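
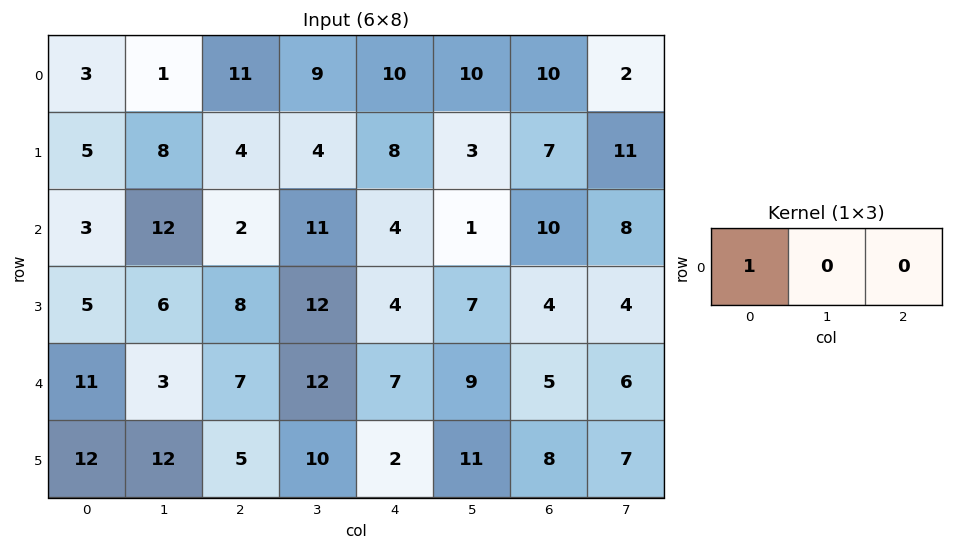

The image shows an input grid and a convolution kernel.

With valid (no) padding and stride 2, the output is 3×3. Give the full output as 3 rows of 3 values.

3 11 10
3 2 4
11 7 7

Output[0,0]: The receptive field on the input at this output position is [3 1 11]. Elementwise product with the kernel and sum: 3·1.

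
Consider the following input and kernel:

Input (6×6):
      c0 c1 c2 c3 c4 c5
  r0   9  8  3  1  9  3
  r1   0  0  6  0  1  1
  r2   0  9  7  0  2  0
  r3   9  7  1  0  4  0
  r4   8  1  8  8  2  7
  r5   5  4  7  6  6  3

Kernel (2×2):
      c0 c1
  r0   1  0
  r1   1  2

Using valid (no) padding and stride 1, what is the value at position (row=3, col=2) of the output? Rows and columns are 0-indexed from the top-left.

25

The receptive field on the input at this output position is [1 0 / 8 8]. Elementwise product with the kernel and sum: 1·1 + 8·1 + 8·2.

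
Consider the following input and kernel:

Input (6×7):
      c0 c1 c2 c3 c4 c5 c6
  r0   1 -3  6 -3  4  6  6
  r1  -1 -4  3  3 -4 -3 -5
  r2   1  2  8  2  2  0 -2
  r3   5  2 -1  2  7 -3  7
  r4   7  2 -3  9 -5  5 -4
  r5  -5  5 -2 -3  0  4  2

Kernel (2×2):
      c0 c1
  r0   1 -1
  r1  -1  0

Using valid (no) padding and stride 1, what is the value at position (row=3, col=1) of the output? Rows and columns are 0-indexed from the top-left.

The receptive field on the input at this output position is [2 -1 / 2 -3]. Elementwise product with the kernel and sum: 2·1 + -1·-1 + 2·-1.

1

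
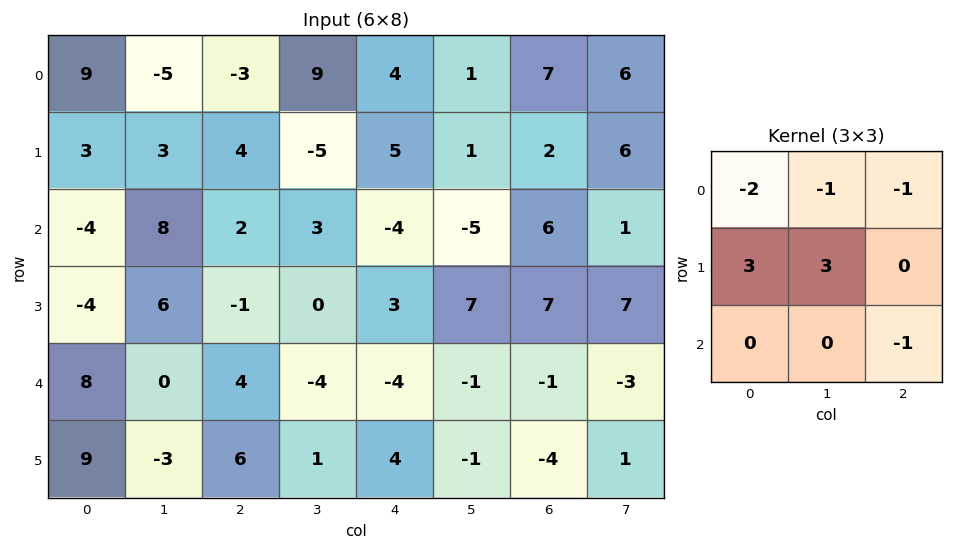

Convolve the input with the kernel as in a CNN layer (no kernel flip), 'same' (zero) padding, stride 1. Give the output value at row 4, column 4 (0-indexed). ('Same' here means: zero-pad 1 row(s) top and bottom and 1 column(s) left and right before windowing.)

The receptive field on the zero-padded input at this output position is [0 3 7 / -4 -4 -1 / 1 4 -1]. Elementwise product with the kernel and sum: 0·-2 + 3·-1 + 7·-1 + -4·3 + -4·3 + -1·-1.

-33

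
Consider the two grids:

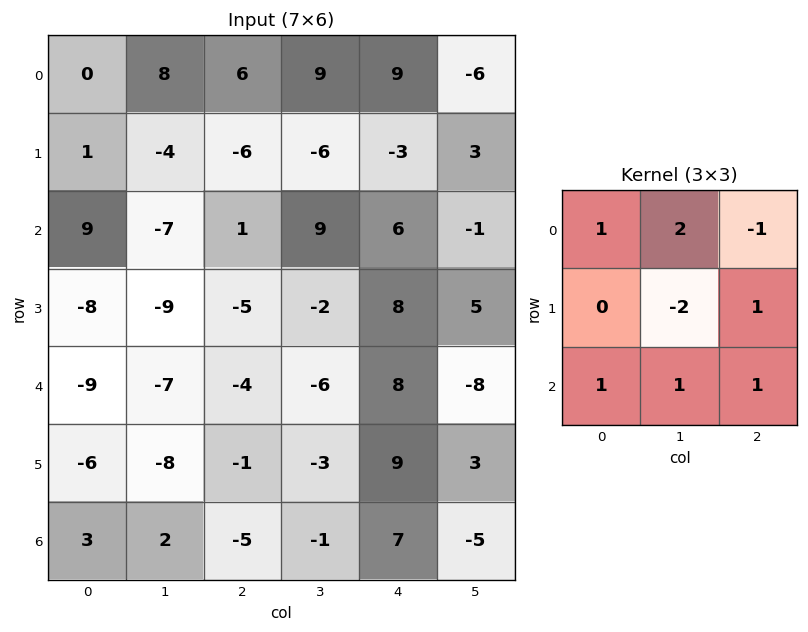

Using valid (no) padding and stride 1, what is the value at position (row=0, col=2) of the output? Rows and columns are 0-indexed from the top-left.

The receptive field on the input at this output position is [6 9 9 / -6 -6 -3 / 1 9 6]. Elementwise product with the kernel and sum: 6·1 + 9·2 + 9·-1 + -6·-2 + -3·1 + 1·1 + 9·1 + 6·1.

40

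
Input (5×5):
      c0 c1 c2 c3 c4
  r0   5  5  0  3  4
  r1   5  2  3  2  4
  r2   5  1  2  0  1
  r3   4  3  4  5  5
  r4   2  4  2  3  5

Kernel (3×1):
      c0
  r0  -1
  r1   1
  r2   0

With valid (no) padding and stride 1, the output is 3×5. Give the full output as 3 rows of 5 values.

Output[0,0]: The receptive field on the input at this output position is [5 / 5 / 5]. Elementwise product with the kernel and sum: 5·-1 + 5·1.
Output[0,1]: The receptive field on the input at this output position is [5 / 2 / 1]. Elementwise product with the kernel and sum: 5·-1 + 2·1.

0 -3 3 -1 0
0 -1 -1 -2 -3
-1 2 2 5 4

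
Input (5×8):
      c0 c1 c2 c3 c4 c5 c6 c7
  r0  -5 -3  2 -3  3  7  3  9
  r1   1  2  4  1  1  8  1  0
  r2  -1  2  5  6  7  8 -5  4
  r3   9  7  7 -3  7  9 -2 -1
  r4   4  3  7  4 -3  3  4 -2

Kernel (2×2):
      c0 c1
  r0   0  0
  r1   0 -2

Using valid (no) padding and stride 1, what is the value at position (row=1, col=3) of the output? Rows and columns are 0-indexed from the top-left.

The receptive field on the input at this output position is [1 1 / 6 7]. Elementwise product with the kernel and sum: 7·-2.

-14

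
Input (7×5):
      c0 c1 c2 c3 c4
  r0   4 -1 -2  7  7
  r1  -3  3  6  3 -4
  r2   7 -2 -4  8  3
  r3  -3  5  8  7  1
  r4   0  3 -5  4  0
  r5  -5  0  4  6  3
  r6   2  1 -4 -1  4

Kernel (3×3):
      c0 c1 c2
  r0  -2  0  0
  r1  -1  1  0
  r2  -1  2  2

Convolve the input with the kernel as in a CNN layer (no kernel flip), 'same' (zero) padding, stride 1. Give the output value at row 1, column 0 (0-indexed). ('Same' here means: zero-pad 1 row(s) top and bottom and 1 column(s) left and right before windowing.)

The receptive field on the zero-padded input at this output position is [0 4 -1 / 0 -3 3 / 0 7 -2]. Elementwise product with the kernel and sum: 0·-2 + 0·-1 + -3·1 + 0·-1 + 7·2 + -2·2.

7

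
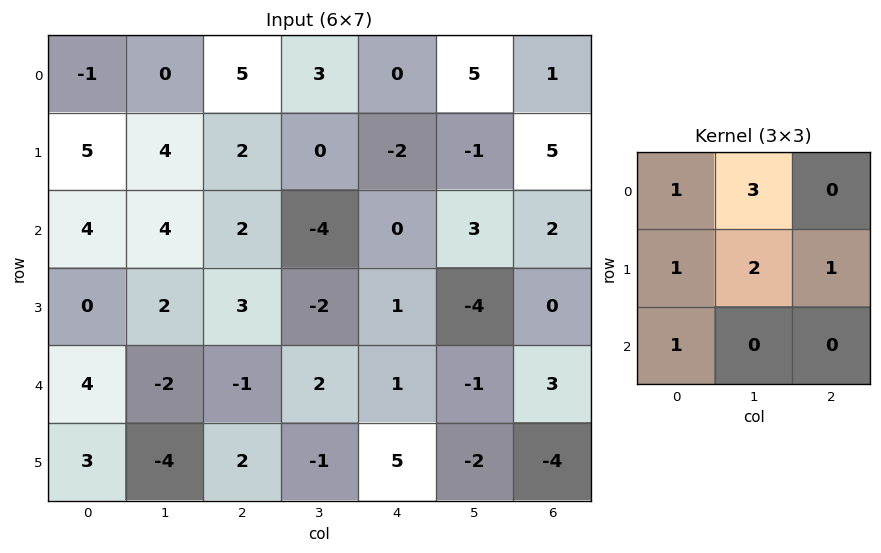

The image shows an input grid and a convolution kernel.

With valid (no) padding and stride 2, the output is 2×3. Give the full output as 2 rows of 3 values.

Output[0,0]: The receptive field on the input at this output position is [-1 0 5 / 5 4 2 / 4 4 2]. Elementwise product with the kernel and sum: -1·1 + 0·3 + 5·1 + 4·2 + 2·1 + 4·1.
Output[0,1]: The receptive field on the input at this output position is [5 3 0 / 2 0 -2 / 2 -4 0]. Elementwise product with the kernel and sum: 5·1 + 3·3 + 2·1 + 0·2 + -2·1 + 2·1.

18 16 16
27 -11 3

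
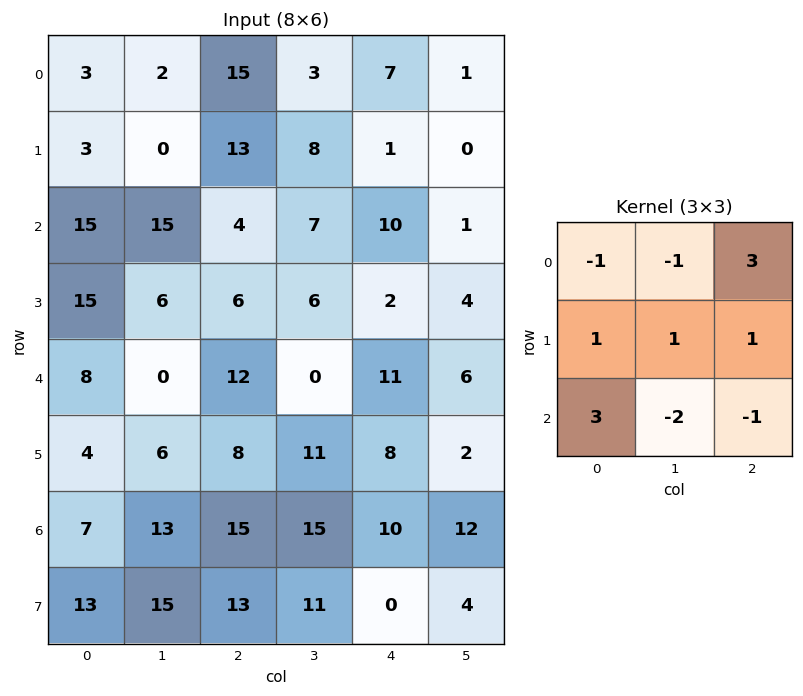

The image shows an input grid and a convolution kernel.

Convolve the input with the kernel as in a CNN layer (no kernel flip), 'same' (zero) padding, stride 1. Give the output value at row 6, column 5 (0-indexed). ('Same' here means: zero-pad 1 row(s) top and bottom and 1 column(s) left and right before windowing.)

The receptive field on the zero-padded input at this output position is [8 2 0 / 10 12 0 / 0 4 0]. Elementwise product with the kernel and sum: 8·-1 + 2·-1 + 0·3 + 10·1 + 12·1 + 0·1 + 0·3 + 4·-2 + 0·-1.

4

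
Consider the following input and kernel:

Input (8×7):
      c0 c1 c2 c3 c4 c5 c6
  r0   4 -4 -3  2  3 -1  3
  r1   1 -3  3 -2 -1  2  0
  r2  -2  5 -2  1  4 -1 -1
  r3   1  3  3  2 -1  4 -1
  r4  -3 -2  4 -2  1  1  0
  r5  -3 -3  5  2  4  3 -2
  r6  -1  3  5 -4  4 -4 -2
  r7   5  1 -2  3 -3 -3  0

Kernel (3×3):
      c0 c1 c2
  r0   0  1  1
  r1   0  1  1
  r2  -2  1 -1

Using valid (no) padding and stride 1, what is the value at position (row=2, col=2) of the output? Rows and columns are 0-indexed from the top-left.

-5

The receptive field on the input at this output position is [-2 1 4 / 3 2 -1 / 4 -2 1]. Elementwise product with the kernel and sum: 1·1 + 4·1 + 2·1 + -1·1 + 4·-2 + -2·1 + 1·-1.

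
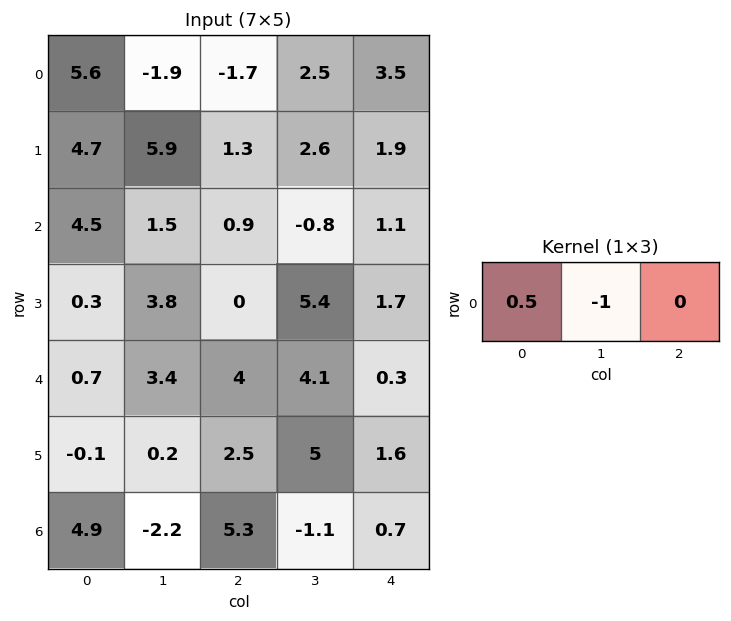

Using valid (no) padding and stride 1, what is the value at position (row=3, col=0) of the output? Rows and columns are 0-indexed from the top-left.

The receptive field on the input at this output position is [0.3 3.8 0]. Elementwise product with the kernel and sum: 0.3·0.5 + 3.8·-1.

-3.65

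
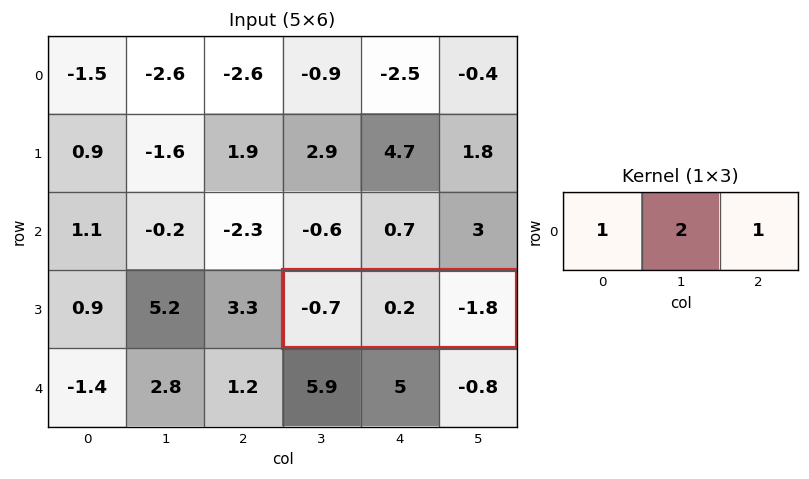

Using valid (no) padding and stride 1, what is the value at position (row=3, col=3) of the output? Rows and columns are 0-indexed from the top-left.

-2.1

The receptive field on the input at this output position is [-0.7 0.2 -1.8]. Elementwise product with the kernel and sum: -0.7·1 + 0.2·2 + -1.8·1.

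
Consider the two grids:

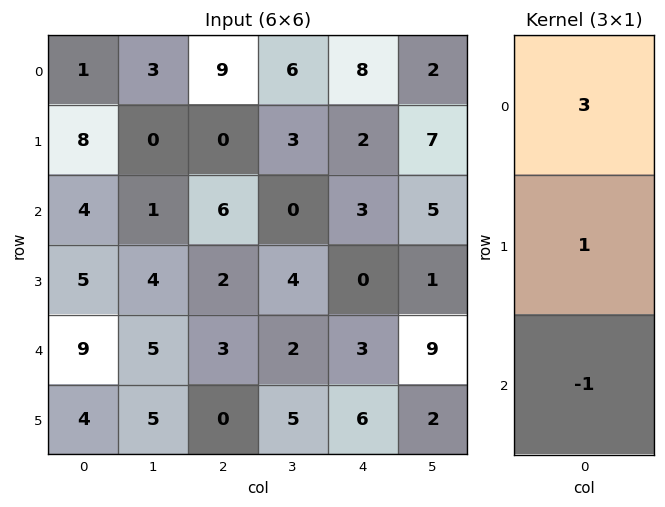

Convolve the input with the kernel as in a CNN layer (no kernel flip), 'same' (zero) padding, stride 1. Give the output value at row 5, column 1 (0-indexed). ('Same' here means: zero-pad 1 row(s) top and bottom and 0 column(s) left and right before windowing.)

The receptive field on the zero-padded input at this output position is [5 / 5 / 0]. Elementwise product with the kernel and sum: 5·3 + 5·1 + 0·-1.

20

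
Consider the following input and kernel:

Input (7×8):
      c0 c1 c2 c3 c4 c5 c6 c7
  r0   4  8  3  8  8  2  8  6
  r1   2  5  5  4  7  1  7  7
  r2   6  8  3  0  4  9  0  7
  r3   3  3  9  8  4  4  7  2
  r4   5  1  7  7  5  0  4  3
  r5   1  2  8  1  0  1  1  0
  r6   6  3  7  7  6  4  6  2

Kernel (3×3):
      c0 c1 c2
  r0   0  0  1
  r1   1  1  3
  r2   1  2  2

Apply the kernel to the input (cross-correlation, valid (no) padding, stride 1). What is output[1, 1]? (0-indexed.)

52

The receptive field on the input at this output position is [5 5 4 / 8 3 0 / 3 9 8]. Elementwise product with the kernel and sum: 4·1 + 8·1 + 3·1 + 0·3 + 3·1 + 9·2 + 8·2.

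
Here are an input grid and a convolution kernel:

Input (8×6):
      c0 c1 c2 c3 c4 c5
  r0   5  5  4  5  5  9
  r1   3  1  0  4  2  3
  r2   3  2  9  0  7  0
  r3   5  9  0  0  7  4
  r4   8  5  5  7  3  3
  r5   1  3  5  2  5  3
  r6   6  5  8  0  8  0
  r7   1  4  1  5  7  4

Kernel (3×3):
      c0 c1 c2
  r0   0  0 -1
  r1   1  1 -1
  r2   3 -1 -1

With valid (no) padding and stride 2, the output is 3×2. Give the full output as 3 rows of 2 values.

Output[0,0]: The receptive field on the input at this output position is [5 5 4 / 3 1 0 / 3 2 9]. Elementwise product with the kernel and sum: 4·-1 + 3·1 + 1·1 + 0·-1 + 3·3 + 2·-1 + 9·-1.

-2 17
19 -9
-1 15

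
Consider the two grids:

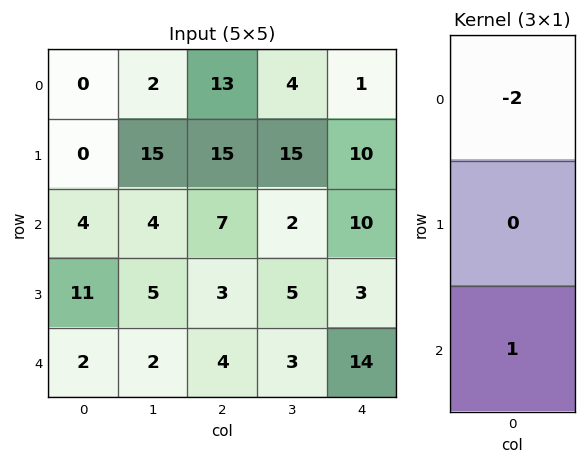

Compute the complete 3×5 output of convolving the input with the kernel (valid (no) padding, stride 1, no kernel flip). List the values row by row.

4 0 -19 -6 8
11 -25 -27 -25 -17
-6 -6 -10 -1 -6

Output[0,0]: The receptive field on the input at this output position is [0 / 0 / 4]. Elementwise product with the kernel and sum: 0·-2 + 4·1.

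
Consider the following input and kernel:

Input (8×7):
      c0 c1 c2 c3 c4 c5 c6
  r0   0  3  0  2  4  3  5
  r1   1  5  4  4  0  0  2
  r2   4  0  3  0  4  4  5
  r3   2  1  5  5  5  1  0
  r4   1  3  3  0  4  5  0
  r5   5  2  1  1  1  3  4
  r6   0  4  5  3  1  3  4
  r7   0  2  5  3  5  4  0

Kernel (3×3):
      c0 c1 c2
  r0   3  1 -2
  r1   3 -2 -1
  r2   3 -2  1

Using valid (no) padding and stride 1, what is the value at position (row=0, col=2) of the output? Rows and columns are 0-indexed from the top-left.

The receptive field on the input at this output position is [0 2 4 / 4 4 0 / 3 0 4]. Elementwise product with the kernel and sum: 0·3 + 2·1 + 4·-2 + 4·3 + 4·-2 + 0·-1 + 3·3 + 0·-2 + 4·1.

11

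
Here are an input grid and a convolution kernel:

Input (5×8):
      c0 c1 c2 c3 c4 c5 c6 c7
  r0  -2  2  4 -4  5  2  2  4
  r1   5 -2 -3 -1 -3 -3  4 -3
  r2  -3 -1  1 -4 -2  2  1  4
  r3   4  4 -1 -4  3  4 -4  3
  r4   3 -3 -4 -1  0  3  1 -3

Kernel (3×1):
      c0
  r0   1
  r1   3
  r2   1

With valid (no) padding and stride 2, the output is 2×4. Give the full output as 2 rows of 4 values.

Output[0,0]: The receptive field on the input at this output position is [-2 / 5 / -3]. Elementwise product with the kernel and sum: -2·1 + 5·3 + -3·1.

10 -4 -6 15
12 -6 7 -10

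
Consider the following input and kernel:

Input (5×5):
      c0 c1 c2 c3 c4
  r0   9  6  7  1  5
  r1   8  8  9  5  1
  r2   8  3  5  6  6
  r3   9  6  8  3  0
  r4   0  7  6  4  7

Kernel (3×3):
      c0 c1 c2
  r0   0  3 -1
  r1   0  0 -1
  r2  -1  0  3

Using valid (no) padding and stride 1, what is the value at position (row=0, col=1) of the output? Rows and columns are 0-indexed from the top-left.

30

The receptive field on the input at this output position is [6 7 1 / 8 9 5 / 3 5 6]. Elementwise product with the kernel and sum: 7·3 + 1·-1 + 5·-1 + 3·-1 + 6·3.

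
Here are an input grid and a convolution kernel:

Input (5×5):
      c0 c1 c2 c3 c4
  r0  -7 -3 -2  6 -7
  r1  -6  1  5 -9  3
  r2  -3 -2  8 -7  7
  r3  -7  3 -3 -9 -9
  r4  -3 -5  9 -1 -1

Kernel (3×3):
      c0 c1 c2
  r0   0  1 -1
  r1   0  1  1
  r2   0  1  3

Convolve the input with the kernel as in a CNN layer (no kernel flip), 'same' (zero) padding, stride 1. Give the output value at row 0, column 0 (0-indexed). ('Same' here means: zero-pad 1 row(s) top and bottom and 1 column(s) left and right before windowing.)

-13

The receptive field on the zero-padded input at this output position is [0 0 0 / 0 -7 -3 / 0 -6 1]. Elementwise product with the kernel and sum: 0·1 + 0·-1 + -7·1 + -3·1 + -6·1 + 1·3.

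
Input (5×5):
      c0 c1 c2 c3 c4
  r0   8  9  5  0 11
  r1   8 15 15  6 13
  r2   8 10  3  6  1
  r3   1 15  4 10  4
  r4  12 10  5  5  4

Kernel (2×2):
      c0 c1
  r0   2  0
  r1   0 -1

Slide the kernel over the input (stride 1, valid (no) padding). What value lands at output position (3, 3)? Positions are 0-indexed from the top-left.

The receptive field on the input at this output position is [10 4 / 5 4]. Elementwise product with the kernel and sum: 10·2 + 4·-1.

16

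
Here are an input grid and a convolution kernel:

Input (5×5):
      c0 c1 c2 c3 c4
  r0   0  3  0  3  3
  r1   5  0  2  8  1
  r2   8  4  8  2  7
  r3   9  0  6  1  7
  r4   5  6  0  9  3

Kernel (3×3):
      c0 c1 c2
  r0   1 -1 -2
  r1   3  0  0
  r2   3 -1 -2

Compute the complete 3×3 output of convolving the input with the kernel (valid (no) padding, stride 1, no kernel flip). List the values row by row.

Output[0,0]: The receptive field on the input at this output position is [0 3 0 / 5 0 2 / 8 4 8]. Elementwise product with the kernel and sum: 0·1 + 3·-1 + 0·-2 + 5·3 + 8·3 + 4·-1 + 8·-2.
Output[0,1]: The receptive field on the input at this output position is [3 0 3 / 0 2 8 / 4 8 2]. Elementwise product with the kernel and sum: 3·1 + 0·-1 + 3·-2 + 0·3 + 4·3 + 8·-1 + 2·-2.

16 -3 5
40 -14 19
24 -8 -5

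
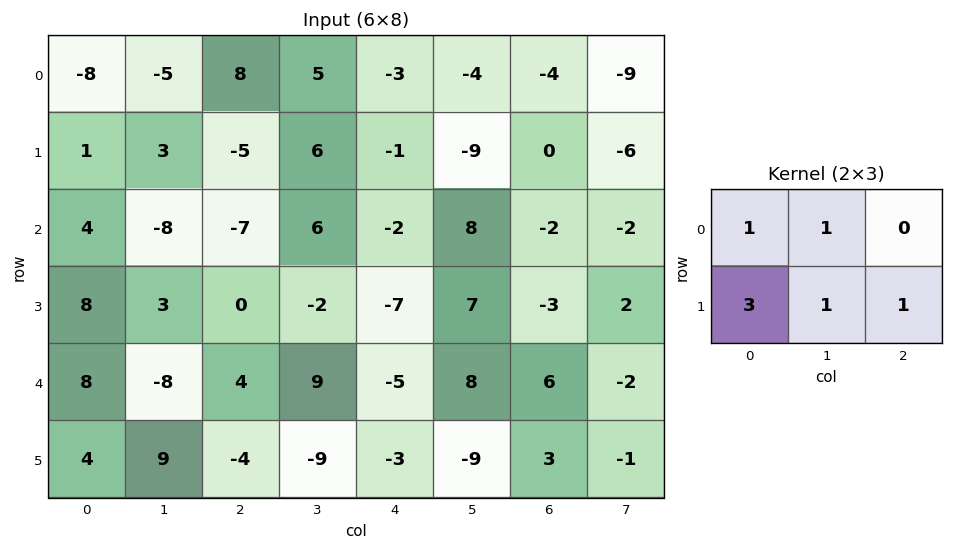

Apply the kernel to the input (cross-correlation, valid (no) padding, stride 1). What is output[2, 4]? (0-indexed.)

-11

The receptive field on the input at this output position is [-2 8 -2 / -7 7 -3]. Elementwise product with the kernel and sum: -2·1 + 8·1 + -7·3 + 7·1 + -3·1.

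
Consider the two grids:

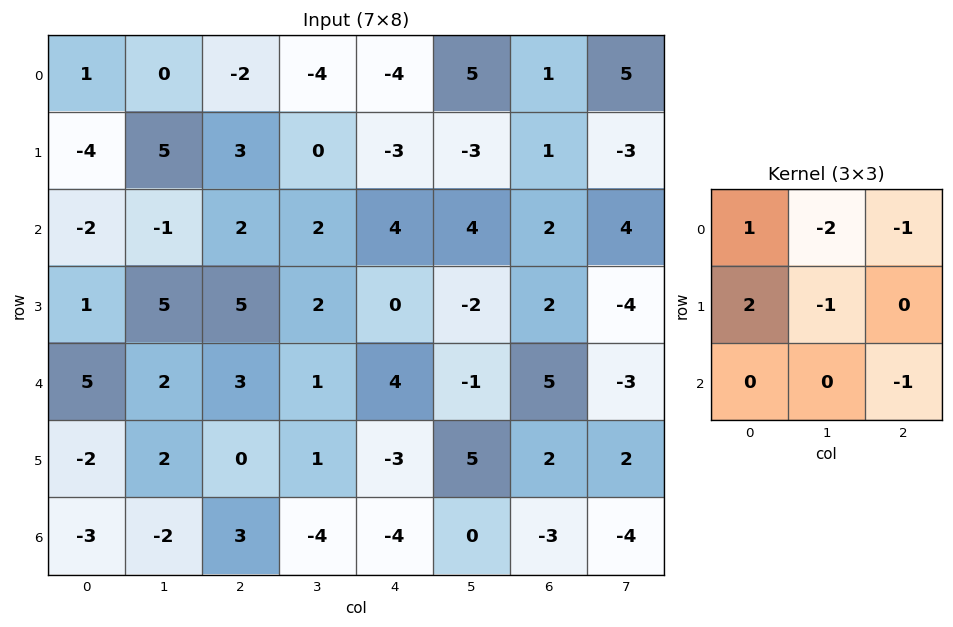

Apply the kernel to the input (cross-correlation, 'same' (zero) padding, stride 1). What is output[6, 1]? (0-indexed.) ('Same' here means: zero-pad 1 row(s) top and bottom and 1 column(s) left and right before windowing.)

The receptive field on the zero-padded input at this output position is [-2 2 0 / -3 -2 3 / 0 0 0]. Elementwise product with the kernel and sum: -2·1 + 2·-2 + 0·-1 + -3·2 + -2·-1 + 0·-1.

-10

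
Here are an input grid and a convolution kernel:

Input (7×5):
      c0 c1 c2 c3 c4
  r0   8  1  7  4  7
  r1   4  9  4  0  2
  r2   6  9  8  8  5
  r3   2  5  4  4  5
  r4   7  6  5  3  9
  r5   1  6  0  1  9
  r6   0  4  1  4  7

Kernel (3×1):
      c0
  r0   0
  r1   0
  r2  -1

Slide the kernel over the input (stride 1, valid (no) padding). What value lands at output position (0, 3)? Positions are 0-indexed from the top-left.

-8

The receptive field on the input at this output position is [4 / 0 / 8]. Elementwise product with the kernel and sum: 8·-1.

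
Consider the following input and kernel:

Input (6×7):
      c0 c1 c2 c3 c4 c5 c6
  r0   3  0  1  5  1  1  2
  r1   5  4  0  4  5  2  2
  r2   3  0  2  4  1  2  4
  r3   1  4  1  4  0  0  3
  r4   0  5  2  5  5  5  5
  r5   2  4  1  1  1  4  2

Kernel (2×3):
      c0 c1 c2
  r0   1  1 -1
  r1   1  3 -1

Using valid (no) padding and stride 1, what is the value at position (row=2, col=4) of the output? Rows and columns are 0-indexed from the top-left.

The receptive field on the input at this output position is [1 2 4 / 0 0 3]. Elementwise product with the kernel and sum: 1·1 + 2·1 + 4·-1 + 0·1 + 0·3 + 3·-1.

-4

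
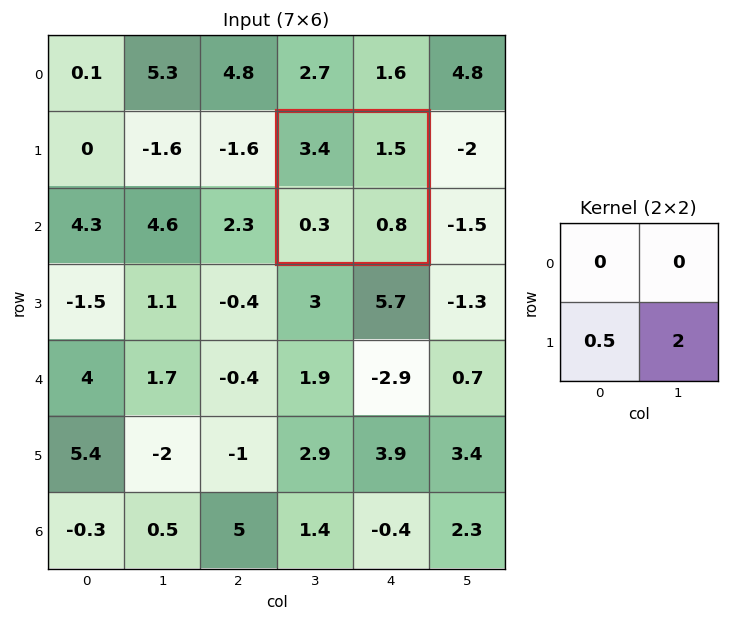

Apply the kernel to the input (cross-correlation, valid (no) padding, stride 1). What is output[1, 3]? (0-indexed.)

The receptive field on the input at this output position is [3.4 1.5 / 0.3 0.8]. Elementwise product with the kernel and sum: 0.3·0.5 + 0.8·2.

1.75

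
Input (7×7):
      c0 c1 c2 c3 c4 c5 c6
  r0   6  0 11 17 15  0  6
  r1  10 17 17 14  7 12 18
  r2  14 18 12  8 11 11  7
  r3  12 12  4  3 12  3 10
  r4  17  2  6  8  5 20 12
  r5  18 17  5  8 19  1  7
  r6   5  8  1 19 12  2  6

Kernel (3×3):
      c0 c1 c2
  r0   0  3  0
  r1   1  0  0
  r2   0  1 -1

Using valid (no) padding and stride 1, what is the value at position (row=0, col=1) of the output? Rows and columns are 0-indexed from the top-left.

54

The receptive field on the input at this output position is [0 11 17 / 17 17 14 / 18 12 8]. Elementwise product with the kernel and sum: 11·3 + 17·1 + 12·1 + 8·-1.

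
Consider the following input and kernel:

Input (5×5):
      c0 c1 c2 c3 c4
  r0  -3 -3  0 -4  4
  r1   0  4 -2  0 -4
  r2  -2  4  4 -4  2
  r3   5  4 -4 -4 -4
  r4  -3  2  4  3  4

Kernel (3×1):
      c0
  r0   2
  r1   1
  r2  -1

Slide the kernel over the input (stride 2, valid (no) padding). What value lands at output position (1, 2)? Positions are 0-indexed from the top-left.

-4

The receptive field on the input at this output position is [2 / -4 / 4]. Elementwise product with the kernel and sum: 2·2 + -4·1 + 4·-1.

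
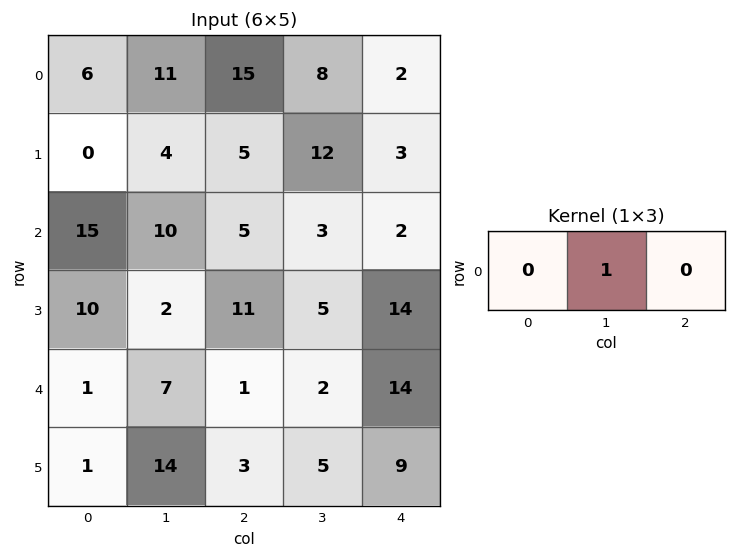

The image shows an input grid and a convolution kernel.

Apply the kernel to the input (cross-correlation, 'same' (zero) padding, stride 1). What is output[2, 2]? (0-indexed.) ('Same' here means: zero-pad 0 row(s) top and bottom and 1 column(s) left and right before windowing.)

5

The receptive field on the zero-padded input at this output position is [10 5 3]. Elementwise product with the kernel and sum: 5·1.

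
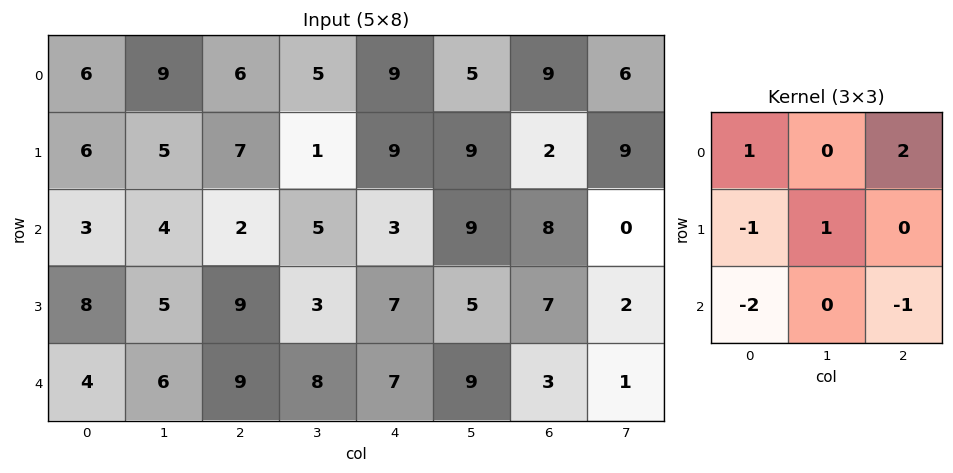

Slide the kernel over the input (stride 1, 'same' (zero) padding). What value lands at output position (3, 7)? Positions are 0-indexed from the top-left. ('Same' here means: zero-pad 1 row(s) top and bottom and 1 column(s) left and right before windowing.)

The receptive field on the zero-padded input at this output position is [8 0 0 / 7 2 0 / 3 1 0]. Elementwise product with the kernel and sum: 8·1 + 0·2 + 7·-1 + 2·1 + 3·-2 + 0·-1.

-3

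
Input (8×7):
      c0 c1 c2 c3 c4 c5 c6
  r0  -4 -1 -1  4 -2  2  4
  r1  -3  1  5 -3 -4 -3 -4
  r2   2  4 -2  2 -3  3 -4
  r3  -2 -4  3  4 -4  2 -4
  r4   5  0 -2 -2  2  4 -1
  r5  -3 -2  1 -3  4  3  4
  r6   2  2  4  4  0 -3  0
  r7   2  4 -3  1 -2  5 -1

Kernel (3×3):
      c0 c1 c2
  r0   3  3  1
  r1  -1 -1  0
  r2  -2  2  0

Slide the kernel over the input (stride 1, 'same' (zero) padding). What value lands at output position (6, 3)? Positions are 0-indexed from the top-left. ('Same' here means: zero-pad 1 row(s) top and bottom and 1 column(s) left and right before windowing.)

-2

The receptive field on the zero-padded input at this output position is [1 -3 4 / 4 4 0 / -3 1 -2]. Elementwise product with the kernel and sum: 1·3 + -3·3 + 4·1 + 4·-1 + 4·-1 + -3·-2 + 1·2.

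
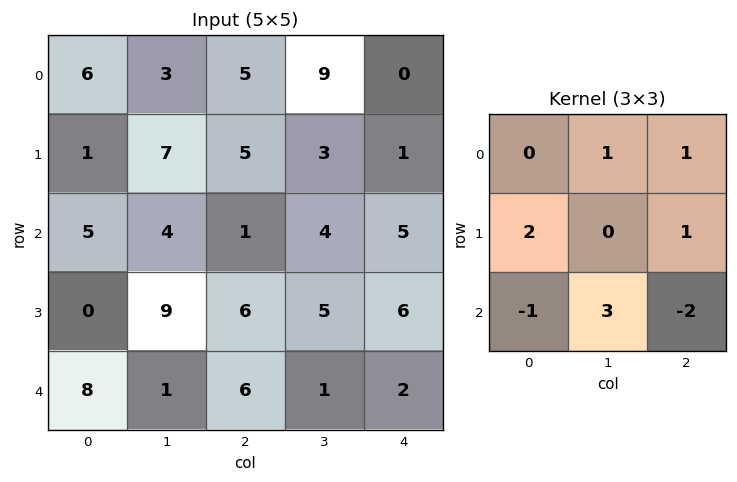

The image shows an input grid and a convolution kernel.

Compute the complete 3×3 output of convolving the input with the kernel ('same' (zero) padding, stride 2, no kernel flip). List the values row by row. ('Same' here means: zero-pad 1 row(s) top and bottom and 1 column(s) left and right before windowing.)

-8 17 18
-6 19 22
10 14 8

Output[0,0]: The receptive field on the zero-padded input at this output position is [0 0 0 / 0 6 3 / 0 1 7]. Elementwise product with the kernel and sum: 0·1 + 0·1 + 0·2 + 3·1 + 0·-1 + 1·3 + 7·-2.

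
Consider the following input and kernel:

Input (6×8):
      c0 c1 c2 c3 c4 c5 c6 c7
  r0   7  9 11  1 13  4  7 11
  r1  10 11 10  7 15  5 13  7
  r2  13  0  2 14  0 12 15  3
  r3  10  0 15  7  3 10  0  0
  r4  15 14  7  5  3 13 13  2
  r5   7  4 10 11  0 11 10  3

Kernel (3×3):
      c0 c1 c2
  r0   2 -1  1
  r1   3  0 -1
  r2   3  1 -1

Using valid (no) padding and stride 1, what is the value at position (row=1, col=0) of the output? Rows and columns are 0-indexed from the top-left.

The receptive field on the input at this output position is [10 11 10 / 13 0 2 / 10 0 15]. Elementwise product with the kernel and sum: 10·2 + 11·-1 + 10·1 + 13·3 + 2·-1 + 10·3 + 0·1 + 15·-1.

71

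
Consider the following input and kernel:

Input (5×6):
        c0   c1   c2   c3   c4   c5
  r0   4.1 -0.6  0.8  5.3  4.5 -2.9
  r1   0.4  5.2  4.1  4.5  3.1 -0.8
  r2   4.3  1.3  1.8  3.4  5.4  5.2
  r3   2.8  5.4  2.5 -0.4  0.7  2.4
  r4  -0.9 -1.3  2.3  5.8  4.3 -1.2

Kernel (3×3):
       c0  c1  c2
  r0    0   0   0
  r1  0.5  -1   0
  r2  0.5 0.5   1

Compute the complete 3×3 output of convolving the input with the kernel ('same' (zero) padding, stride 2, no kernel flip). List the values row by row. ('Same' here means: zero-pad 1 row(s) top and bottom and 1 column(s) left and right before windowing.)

1.3 8.05 1.15
2.5 2.4 -1.15
0.9 -2.95 -1.4

Output[0,0]: The receptive field on the zero-padded input at this output position is [0 0 0 / 0 4.1 -0.6 / 0 0.4 5.2]. Elementwise product with the kernel and sum: 0·0.5 + 4.1·-1 + 0·0.5 + 0.4·0.5 + 5.2·1.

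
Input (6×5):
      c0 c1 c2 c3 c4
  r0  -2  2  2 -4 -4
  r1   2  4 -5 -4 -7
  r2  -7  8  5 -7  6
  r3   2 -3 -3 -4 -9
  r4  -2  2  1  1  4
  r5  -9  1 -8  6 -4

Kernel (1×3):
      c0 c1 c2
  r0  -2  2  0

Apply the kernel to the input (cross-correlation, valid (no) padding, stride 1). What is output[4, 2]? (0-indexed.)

0

The receptive field on the input at this output position is [1 1 4]. Elementwise product with the kernel and sum: 1·-2 + 1·2.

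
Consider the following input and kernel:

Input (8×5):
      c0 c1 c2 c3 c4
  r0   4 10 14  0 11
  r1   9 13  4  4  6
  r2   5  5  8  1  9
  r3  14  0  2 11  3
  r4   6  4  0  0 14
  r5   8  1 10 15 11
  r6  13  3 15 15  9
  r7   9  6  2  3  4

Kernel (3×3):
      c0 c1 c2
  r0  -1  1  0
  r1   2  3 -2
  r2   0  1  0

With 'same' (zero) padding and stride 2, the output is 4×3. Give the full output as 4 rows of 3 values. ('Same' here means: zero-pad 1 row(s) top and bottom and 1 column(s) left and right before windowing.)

1 66 39
28 25 34
32 20 45
50 32 57

Output[0,0]: The receptive field on the zero-padded input at this output position is [0 0 0 / 0 4 10 / 0 9 13]. Elementwise product with the kernel and sum: 0·-1 + 0·1 + 0·2 + 4·3 + 10·-2 + 9·1.
Output[0,1]: The receptive field on the zero-padded input at this output position is [0 0 0 / 10 14 0 / 13 4 4]. Elementwise product with the kernel and sum: 0·-1 + 0·1 + 10·2 + 14·3 + 0·-2 + 4·1.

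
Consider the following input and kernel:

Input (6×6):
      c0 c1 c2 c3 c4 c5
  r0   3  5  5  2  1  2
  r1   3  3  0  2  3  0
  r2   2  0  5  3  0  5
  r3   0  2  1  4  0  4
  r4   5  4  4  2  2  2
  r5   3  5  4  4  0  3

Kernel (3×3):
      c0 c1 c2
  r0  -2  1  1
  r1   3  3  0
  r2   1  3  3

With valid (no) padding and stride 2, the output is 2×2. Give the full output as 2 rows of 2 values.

39 13
36 24

Output[0,0]: The receptive field on the input at this output position is [3 5 5 / 3 3 0 / 2 0 5]. Elementwise product with the kernel and sum: 3·-2 + 5·1 + 5·1 + 3·3 + 3·3 + 2·1 + 0·3 + 5·3.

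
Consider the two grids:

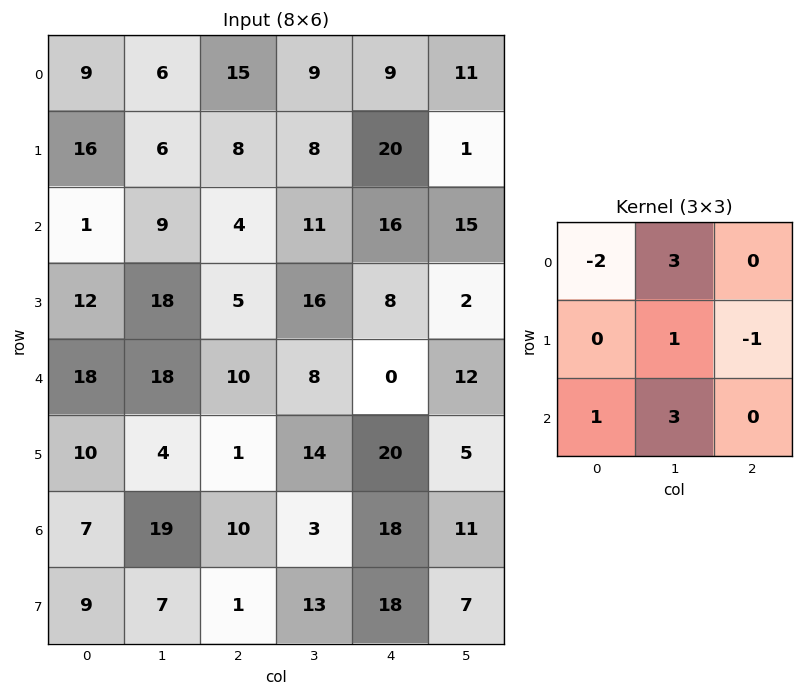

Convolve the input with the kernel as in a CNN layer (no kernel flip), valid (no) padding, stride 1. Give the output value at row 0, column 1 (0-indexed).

54

The receptive field on the input at this output position is [6 15 9 / 6 8 8 / 9 4 11]. Elementwise product with the kernel and sum: 6·-2 + 15·3 + 8·1 + 8·-1 + 9·1 + 4·3.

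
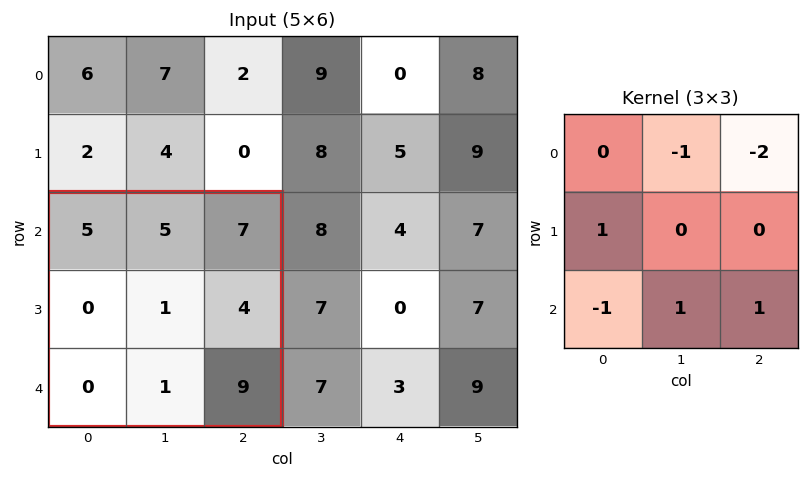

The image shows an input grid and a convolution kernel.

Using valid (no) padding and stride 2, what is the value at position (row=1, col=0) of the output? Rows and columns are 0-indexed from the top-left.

The receptive field on the input at this output position is [5 5 7 / 0 1 4 / 0 1 9]. Elementwise product with the kernel and sum: 5·-1 + 7·-2 + 0·1 + 0·-1 + 1·1 + 9·1.

-9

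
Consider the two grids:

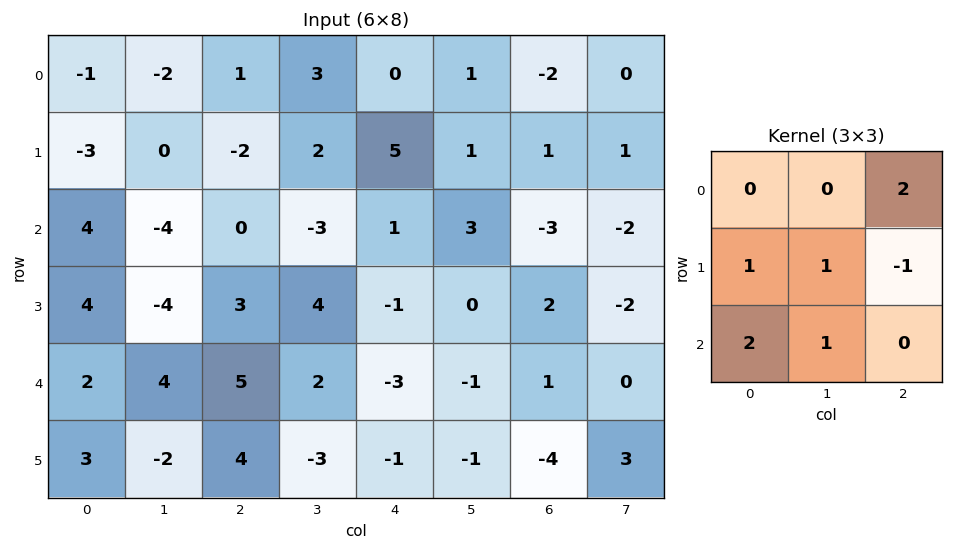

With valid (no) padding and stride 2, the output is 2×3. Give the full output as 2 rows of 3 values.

5 -8 6
5 22 -16

Output[0,0]: The receptive field on the input at this output position is [-1 -2 1 / -3 0 -2 / 4 -4 0]. Elementwise product with the kernel and sum: 1·2 + -3·1 + 0·1 + -2·-1 + 4·2 + -4·1.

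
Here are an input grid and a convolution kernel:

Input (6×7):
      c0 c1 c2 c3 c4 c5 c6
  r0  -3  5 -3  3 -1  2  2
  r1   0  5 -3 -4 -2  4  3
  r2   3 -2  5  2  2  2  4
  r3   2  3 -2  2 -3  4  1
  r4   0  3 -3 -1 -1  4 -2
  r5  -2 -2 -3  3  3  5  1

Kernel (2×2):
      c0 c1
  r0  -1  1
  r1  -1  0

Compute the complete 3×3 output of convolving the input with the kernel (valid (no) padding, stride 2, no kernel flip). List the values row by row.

Output[0,0]: The receptive field on the input at this output position is [-3 5 / 0 5]. Elementwise product with the kernel and sum: -3·-1 + 5·1 + 0·-1.
Output[0,1]: The receptive field on the input at this output position is [-3 3 / -3 -4]. Elementwise product with the kernel and sum: -3·-1 + 3·1 + -3·-1.

8 9 5
-7 -1 3
5 5 2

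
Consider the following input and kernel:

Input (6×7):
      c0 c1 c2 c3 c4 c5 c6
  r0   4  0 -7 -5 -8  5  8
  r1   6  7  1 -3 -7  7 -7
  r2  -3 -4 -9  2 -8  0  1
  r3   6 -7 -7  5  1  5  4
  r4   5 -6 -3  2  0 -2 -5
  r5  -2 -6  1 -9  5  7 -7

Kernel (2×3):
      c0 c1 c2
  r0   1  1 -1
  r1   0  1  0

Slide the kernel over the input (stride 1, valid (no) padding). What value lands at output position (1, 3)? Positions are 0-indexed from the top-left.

-25

The receptive field on the input at this output position is [-3 -7 7 / 2 -8 0]. Elementwise product with the kernel and sum: -3·1 + -7·1 + 7·-1 + -8·1.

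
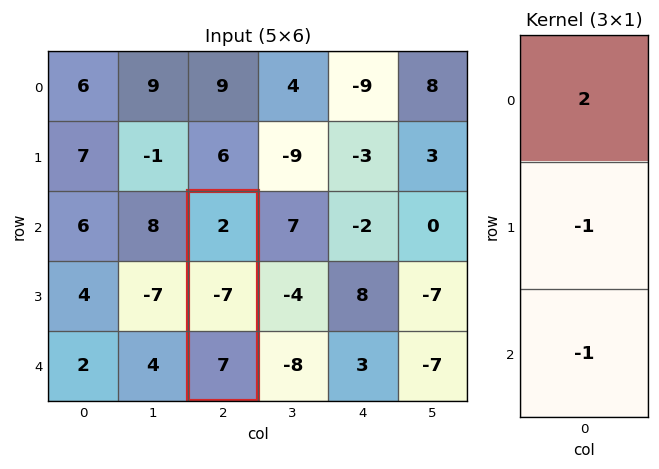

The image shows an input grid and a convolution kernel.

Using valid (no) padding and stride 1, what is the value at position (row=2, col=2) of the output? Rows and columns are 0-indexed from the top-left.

4

The receptive field on the input at this output position is [2 / -7 / 7]. Elementwise product with the kernel and sum: 2·2 + -7·-1 + 7·-1.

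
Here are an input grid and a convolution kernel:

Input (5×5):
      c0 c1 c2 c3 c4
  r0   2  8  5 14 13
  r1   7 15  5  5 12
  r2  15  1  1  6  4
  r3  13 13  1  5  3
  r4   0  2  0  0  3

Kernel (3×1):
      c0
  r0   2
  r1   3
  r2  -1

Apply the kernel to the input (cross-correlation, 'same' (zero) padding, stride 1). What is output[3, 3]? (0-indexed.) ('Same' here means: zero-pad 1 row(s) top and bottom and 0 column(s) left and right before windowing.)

The receptive field on the zero-padded input at this output position is [6 / 5 / 0]. Elementwise product with the kernel and sum: 6·2 + 5·3 + 0·-1.

27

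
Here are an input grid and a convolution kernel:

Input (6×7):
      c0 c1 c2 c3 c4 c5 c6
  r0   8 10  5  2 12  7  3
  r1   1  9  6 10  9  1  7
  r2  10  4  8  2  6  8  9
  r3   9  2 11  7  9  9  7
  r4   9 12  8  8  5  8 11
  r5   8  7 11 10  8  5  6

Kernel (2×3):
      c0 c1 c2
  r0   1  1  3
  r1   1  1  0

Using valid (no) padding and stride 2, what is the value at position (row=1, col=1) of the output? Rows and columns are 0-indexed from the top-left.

46

The receptive field on the input at this output position is [8 2 6 / 11 7 9]. Elementwise product with the kernel and sum: 8·1 + 2·1 + 6·3 + 11·1 + 7·1.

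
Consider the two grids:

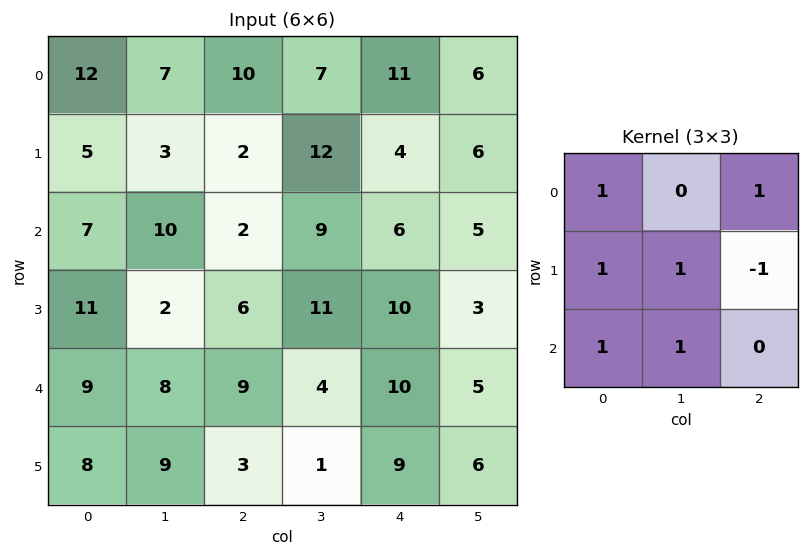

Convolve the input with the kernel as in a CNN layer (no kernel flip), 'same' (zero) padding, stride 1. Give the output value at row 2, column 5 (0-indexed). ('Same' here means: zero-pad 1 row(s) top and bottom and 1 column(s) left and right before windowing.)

28

The receptive field on the zero-padded input at this output position is [4 6 0 / 6 5 0 / 10 3 0]. Elementwise product with the kernel and sum: 4·1 + 0·1 + 6·1 + 5·1 + 0·-1 + 10·1 + 3·1.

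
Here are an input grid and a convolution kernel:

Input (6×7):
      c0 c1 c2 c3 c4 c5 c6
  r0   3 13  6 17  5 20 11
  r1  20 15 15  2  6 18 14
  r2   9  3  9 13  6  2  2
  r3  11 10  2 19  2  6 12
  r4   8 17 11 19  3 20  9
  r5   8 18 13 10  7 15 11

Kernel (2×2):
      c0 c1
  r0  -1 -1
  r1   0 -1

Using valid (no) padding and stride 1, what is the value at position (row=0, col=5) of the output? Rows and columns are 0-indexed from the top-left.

The receptive field on the input at this output position is [20 11 / 18 14]. Elementwise product with the kernel and sum: 20·-1 + 11·-1 + 14·-1.

-45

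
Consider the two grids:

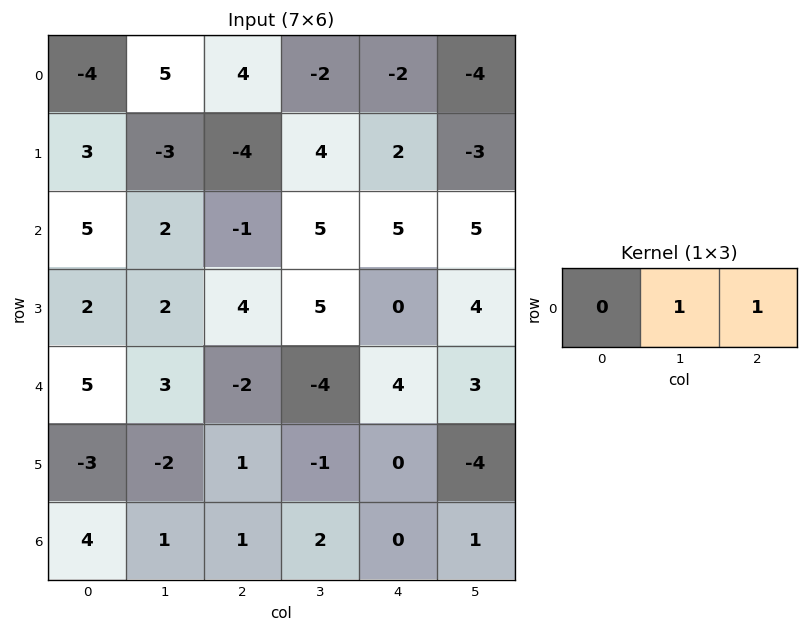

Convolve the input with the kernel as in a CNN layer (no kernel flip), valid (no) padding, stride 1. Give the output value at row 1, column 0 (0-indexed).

-7

The receptive field on the input at this output position is [3 -3 -4]. Elementwise product with the kernel and sum: -3·1 + -4·1.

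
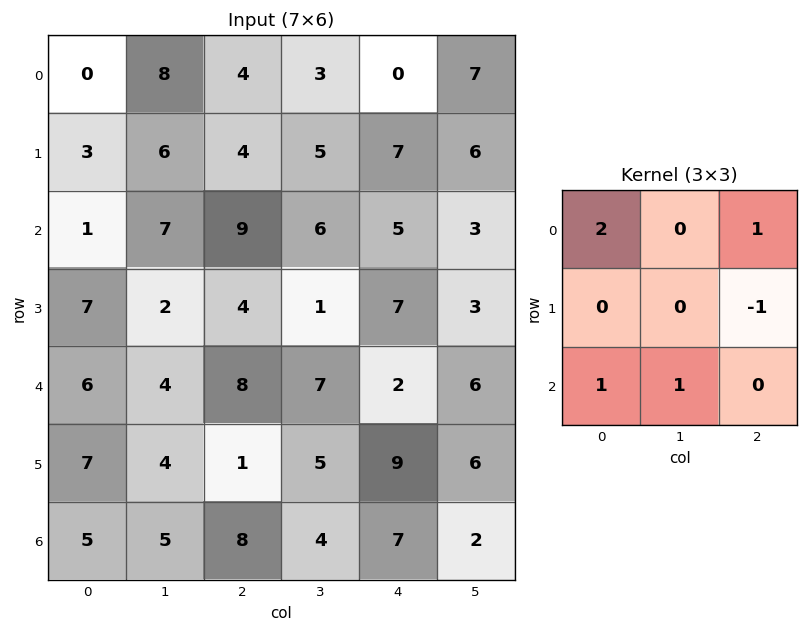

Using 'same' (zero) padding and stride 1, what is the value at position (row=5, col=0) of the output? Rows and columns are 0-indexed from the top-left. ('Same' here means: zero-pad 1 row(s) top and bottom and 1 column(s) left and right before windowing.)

5

The receptive field on the zero-padded input at this output position is [0 6 4 / 0 7 4 / 0 5 5]. Elementwise product with the kernel and sum: 0·2 + 4·1 + 4·-1 + 0·1 + 5·1.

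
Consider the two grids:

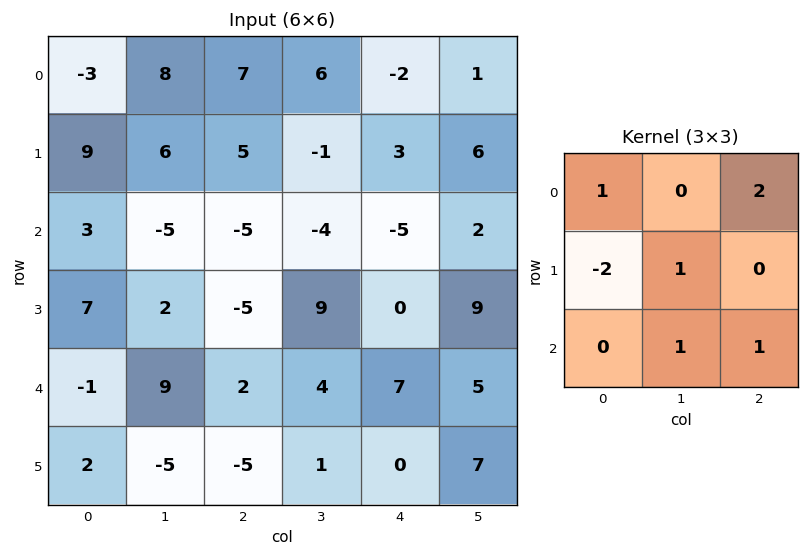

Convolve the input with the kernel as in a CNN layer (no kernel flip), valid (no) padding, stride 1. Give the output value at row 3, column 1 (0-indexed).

The receptive field on the input at this output position is [2 -5 9 / 9 2 4 / -5 -5 1]. Elementwise product with the kernel and sum: 2·1 + 9·2 + 9·-2 + 2·1 + -5·1 + 1·1.

0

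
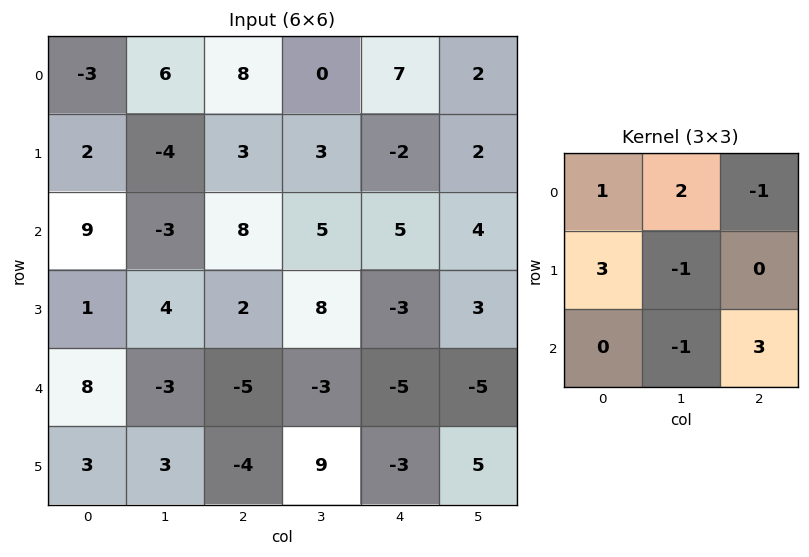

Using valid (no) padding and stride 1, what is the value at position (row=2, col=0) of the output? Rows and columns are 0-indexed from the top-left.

-18

The receptive field on the input at this output position is [9 -3 8 / 1 4 2 / 8 -3 -5]. Elementwise product with the kernel and sum: 9·1 + -3·2 + 8·-1 + 1·3 + 4·-1 + -3·-1 + -5·3.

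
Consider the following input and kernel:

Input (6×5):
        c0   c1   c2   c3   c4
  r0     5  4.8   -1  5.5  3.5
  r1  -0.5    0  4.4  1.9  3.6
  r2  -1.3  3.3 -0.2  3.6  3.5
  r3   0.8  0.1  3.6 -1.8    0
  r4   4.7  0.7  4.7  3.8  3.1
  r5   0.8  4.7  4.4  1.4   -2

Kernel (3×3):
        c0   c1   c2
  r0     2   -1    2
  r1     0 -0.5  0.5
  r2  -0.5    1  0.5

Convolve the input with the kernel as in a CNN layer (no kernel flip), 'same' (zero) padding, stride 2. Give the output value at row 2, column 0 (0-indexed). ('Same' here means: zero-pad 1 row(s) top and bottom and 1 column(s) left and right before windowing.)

The receptive field on the zero-padded input at this output position is [0 0.8 0.1 / 0 4.7 0.7 / 0 0.8 4.7]. Elementwise product with the kernel and sum: 0·2 + 0.8·-1 + 0.1·2 + 4.7·-0.5 + 0.7·0.5 + 0·-0.5 + 0.8·1 + 4.7·0.5.

0.55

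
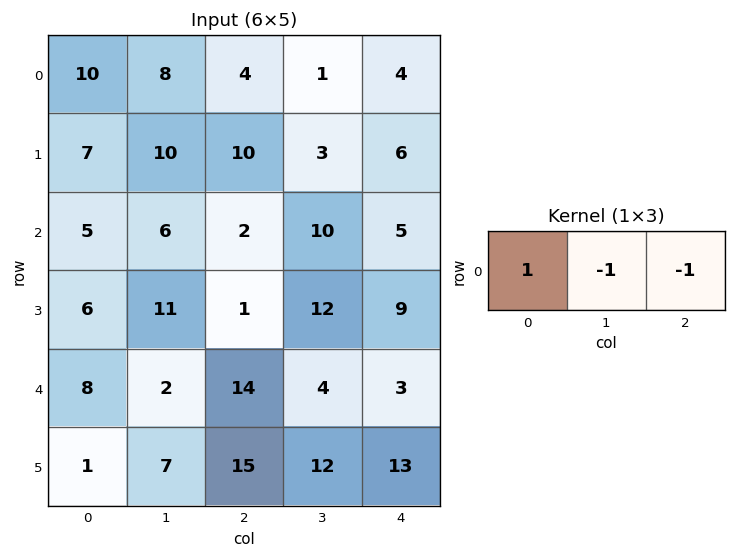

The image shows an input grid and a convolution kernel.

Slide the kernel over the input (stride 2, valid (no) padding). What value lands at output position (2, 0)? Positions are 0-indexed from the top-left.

-8

The receptive field on the input at this output position is [8 2 14]. Elementwise product with the kernel and sum: 8·1 + 2·-1 + 14·-1.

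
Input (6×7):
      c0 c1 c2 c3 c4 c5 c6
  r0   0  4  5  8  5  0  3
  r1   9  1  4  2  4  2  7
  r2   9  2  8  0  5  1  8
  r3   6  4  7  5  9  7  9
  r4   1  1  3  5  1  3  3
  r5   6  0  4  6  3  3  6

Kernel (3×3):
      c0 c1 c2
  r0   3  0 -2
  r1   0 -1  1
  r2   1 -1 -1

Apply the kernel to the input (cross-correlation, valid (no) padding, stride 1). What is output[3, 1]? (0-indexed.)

-6

The receptive field on the input at this output position is [4 7 5 / 1 3 5 / 0 4 6]. Elementwise product with the kernel and sum: 4·3 + 5·-2 + 3·-1 + 5·1 + 0·1 + 4·-1 + 6·-1.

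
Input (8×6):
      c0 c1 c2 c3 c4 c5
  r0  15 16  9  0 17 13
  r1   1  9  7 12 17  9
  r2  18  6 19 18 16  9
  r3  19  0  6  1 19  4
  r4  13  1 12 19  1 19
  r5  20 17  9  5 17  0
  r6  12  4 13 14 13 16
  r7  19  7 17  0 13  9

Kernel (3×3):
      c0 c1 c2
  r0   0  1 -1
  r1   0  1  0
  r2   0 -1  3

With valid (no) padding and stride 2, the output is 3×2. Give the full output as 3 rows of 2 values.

67 25
22 -13
41 48

Output[0,0]: The receptive field on the input at this output position is [15 16 9 / 1 9 7 / 18 6 19]. Elementwise product with the kernel and sum: 16·1 + 9·-1 + 9·1 + 6·-1 + 19·3.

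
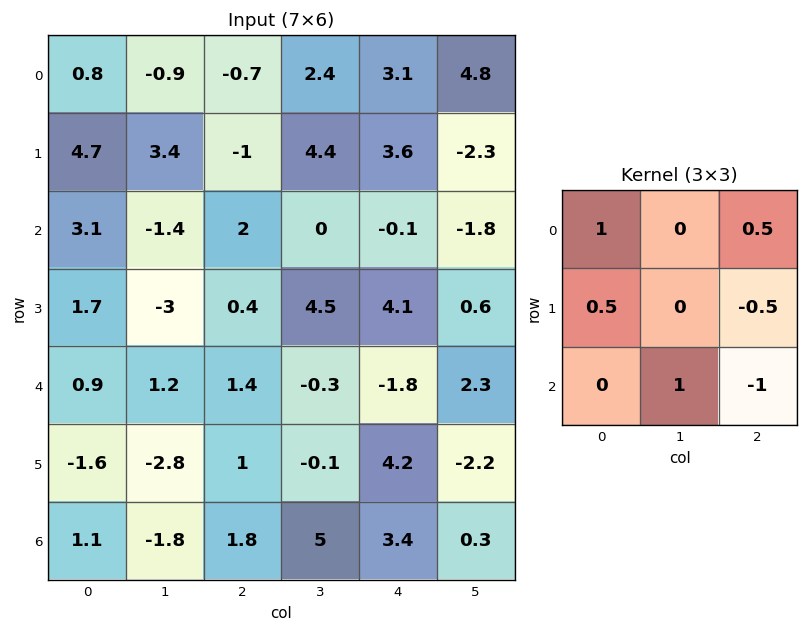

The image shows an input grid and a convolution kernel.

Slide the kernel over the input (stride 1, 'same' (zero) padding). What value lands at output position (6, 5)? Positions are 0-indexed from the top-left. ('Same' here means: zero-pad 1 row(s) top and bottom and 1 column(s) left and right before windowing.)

5.9

The receptive field on the zero-padded input at this output position is [4.2 -2.2 0 / 3.4 0.3 0 / 0 0 0]. Elementwise product with the kernel and sum: 4.2·1 + 0·0.5 + 3.4·0.5 + 0·-0.5 + 0·1 + 0·-1.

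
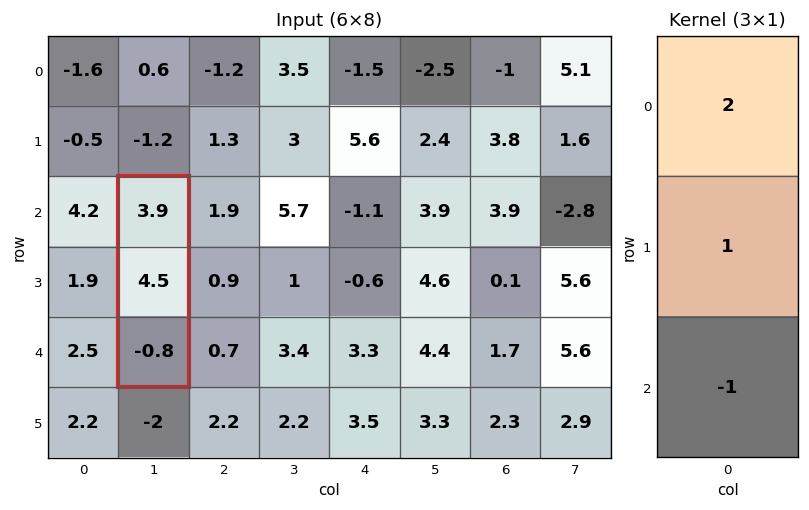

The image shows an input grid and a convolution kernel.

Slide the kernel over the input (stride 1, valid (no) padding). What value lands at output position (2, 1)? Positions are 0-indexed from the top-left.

The receptive field on the input at this output position is [3.9 / 4.5 / -0.8]. Elementwise product with the kernel and sum: 3.9·2 + 4.5·1 + -0.8·-1.

13.1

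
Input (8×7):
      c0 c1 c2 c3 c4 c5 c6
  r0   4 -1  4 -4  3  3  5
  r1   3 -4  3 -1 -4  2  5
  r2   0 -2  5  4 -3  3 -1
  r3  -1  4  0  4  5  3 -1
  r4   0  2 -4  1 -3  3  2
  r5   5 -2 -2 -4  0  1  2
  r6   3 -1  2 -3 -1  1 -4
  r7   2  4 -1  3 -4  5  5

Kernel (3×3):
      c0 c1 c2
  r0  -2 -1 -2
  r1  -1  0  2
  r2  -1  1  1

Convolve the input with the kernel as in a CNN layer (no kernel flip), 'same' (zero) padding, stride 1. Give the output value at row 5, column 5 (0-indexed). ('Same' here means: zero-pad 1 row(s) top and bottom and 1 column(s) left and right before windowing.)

The receptive field on the zero-padded input at this output position is [-3 3 2 / 0 1 2 / -1 1 -4]. Elementwise product with the kernel and sum: -3·-2 + 3·-1 + 2·-2 + 0·-1 + 2·2 + -1·-1 + 1·1 + -4·1.

1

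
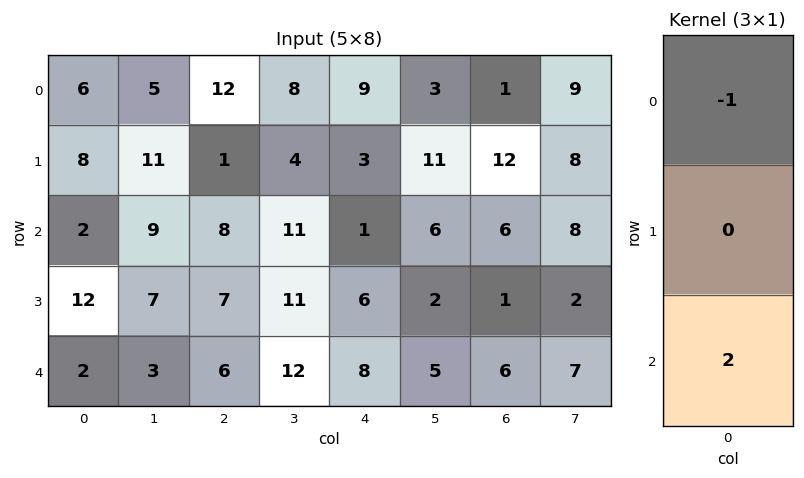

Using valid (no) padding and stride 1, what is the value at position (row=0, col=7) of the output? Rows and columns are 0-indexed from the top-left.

7

The receptive field on the input at this output position is [9 / 8 / 8]. Elementwise product with the kernel and sum: 9·-1 + 8·2.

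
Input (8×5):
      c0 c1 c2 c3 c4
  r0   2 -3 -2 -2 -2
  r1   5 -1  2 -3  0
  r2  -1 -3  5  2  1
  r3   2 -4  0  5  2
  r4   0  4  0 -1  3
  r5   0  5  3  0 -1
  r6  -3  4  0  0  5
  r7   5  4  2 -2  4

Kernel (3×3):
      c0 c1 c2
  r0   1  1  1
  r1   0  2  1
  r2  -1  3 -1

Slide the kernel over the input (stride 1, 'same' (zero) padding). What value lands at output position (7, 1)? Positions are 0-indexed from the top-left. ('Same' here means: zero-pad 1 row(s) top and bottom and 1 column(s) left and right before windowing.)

11

The receptive field on the zero-padded input at this output position is [-3 4 0 / 5 4 2 / 0 0 0]. Elementwise product with the kernel and sum: -3·1 + 4·1 + 0·1 + 4·2 + 2·1 + 0·-1 + 0·3 + 0·-1.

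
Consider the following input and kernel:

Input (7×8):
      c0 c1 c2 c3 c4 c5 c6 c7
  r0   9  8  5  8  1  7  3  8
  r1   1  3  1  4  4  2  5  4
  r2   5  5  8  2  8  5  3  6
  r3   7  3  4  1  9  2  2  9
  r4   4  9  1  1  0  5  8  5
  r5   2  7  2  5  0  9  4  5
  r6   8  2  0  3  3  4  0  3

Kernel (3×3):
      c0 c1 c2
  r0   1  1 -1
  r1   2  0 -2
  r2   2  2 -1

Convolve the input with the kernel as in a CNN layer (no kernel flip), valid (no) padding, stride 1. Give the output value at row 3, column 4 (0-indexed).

7

The receptive field on the input at this output position is [9 2 2 / 0 5 8 / 0 9 4]. Elementwise product with the kernel and sum: 9·1 + 2·1 + 2·-1 + 0·2 + 8·-2 + 0·2 + 9·2 + 4·-1.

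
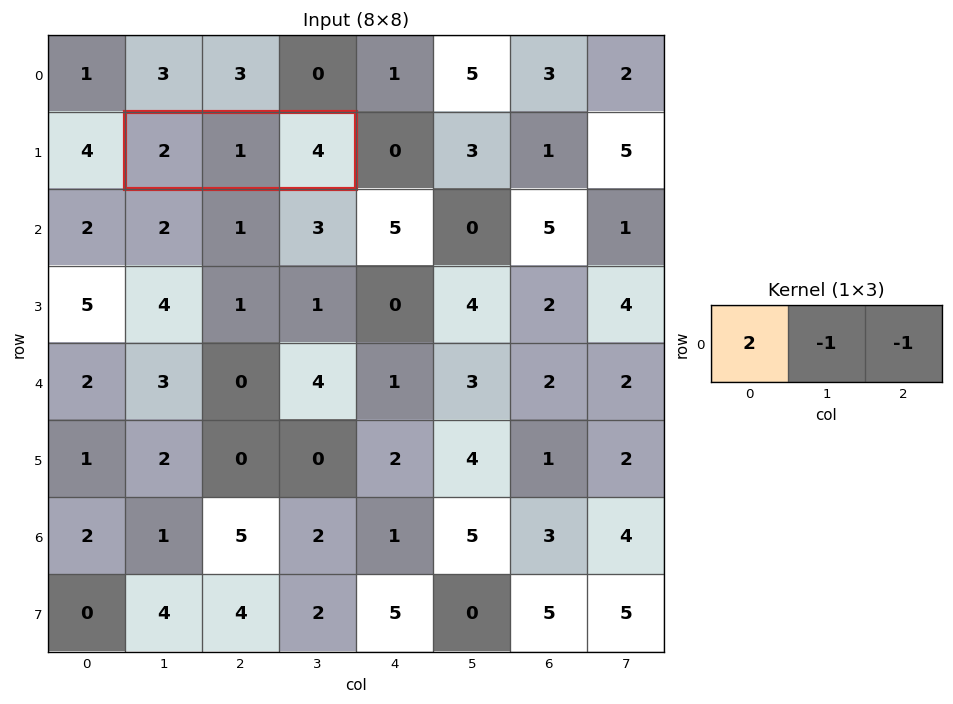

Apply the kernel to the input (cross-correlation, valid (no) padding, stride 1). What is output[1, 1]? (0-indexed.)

The receptive field on the input at this output position is [2 1 4]. Elementwise product with the kernel and sum: 2·2 + 1·-1 + 4·-1.

-1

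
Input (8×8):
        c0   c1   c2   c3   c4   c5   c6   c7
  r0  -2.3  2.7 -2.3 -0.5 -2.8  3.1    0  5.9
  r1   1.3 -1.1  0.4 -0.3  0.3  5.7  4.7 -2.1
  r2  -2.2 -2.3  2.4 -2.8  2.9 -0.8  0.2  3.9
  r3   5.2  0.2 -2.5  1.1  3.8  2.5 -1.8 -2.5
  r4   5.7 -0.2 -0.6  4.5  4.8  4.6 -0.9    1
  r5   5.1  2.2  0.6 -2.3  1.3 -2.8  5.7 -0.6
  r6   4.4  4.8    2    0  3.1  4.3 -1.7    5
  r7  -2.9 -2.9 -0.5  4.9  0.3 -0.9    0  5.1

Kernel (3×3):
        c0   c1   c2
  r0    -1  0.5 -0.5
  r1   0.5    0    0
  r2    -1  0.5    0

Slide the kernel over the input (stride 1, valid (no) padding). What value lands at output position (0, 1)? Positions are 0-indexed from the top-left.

The receptive field on the input at this output position is [2.7 -2.3 -0.5 / -1.1 0.4 -0.3 / -2.3 2.4 -2.8]. Elementwise product with the kernel and sum: 2.7·-1 + -2.3·0.5 + -0.5·-0.5 + -1.1·0.5 + -2.3·-1 + 2.4·0.5.

-0.65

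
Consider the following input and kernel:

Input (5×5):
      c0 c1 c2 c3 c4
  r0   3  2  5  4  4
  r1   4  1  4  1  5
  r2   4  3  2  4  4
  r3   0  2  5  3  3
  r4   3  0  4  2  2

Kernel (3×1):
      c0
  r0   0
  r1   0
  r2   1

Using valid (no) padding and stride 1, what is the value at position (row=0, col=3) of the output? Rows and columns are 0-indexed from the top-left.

The receptive field on the input at this output position is [4 / 1 / 4]. Elementwise product with the kernel and sum: 4·1.

4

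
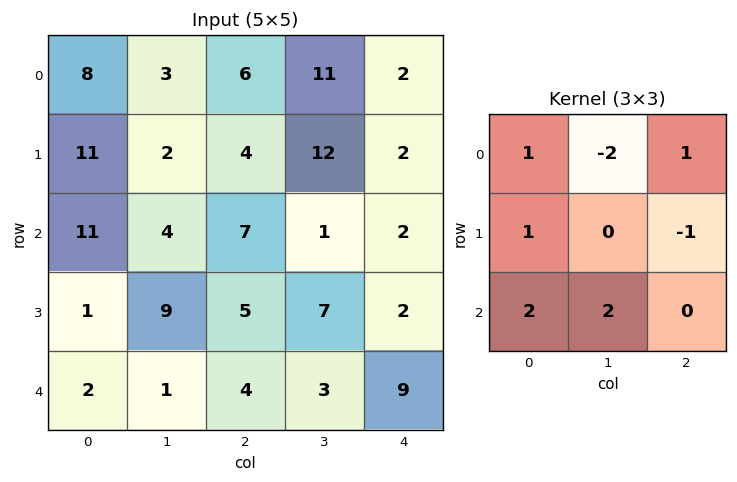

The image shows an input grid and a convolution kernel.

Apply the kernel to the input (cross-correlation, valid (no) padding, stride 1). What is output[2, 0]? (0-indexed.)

12

The receptive field on the input at this output position is [11 4 7 / 1 9 5 / 2 1 4]. Elementwise product with the kernel and sum: 11·1 + 4·-2 + 7·1 + 1·1 + 5·-1 + 2·2 + 1·2.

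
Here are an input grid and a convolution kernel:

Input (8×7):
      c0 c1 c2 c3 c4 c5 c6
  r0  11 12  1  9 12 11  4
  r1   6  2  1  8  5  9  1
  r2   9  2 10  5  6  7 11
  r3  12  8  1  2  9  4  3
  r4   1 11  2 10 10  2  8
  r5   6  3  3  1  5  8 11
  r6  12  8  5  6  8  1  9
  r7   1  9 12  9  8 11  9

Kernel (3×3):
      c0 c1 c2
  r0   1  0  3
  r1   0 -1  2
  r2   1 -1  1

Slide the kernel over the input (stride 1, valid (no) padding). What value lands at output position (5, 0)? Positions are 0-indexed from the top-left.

The receptive field on the input at this output position is [6 3 3 / 12 8 5 / 1 9 12]. Elementwise product with the kernel and sum: 6·1 + 3·3 + 8·-1 + 5·2 + 1·1 + 9·-1 + 12·1.

21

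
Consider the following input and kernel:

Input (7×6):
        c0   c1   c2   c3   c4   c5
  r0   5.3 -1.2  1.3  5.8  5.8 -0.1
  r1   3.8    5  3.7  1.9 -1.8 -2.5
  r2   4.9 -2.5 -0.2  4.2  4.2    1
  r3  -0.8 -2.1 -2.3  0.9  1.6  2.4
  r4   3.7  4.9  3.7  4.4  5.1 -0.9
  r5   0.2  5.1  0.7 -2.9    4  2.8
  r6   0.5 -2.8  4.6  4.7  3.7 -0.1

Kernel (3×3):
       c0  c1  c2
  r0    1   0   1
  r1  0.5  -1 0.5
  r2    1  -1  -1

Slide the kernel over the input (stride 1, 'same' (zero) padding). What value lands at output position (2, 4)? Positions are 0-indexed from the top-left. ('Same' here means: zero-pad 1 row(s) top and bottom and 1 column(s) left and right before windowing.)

-5.3

The receptive field on the zero-padded input at this output position is [1.9 -1.8 -2.5 / 4.2 4.2 1 / 0.9 1.6 2.4]. Elementwise product with the kernel and sum: 1.9·1 + -2.5·1 + 4.2·0.5 + 4.2·-1 + 1·0.5 + 0.9·1 + 1.6·-1 + 2.4·-1.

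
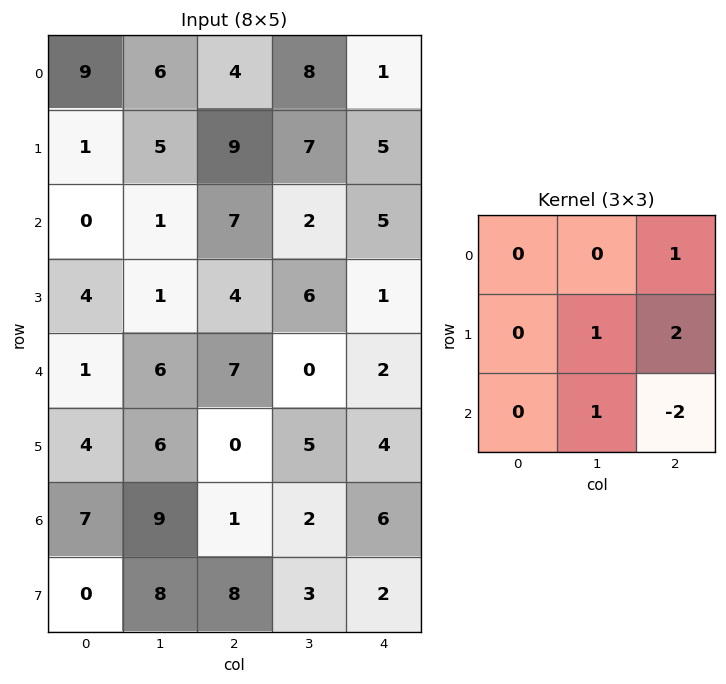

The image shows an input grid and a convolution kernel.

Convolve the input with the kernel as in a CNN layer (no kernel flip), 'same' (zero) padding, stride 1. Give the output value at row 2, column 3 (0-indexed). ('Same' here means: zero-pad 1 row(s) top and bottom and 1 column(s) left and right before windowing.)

21

The receptive field on the zero-padded input at this output position is [9 7 5 / 7 2 5 / 4 6 1]. Elementwise product with the kernel and sum: 5·1 + 2·1 + 5·2 + 6·1 + 1·-2.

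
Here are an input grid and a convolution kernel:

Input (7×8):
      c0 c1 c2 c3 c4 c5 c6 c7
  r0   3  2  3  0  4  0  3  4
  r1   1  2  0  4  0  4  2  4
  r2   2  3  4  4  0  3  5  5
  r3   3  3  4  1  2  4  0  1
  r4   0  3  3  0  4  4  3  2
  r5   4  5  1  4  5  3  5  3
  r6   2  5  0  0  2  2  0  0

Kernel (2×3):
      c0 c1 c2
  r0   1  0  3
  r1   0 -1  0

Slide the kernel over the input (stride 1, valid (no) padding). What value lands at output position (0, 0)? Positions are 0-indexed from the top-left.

The receptive field on the input at this output position is [3 2 3 / 1 2 0]. Elementwise product with the kernel and sum: 3·1 + 3·3 + 2·-1.

10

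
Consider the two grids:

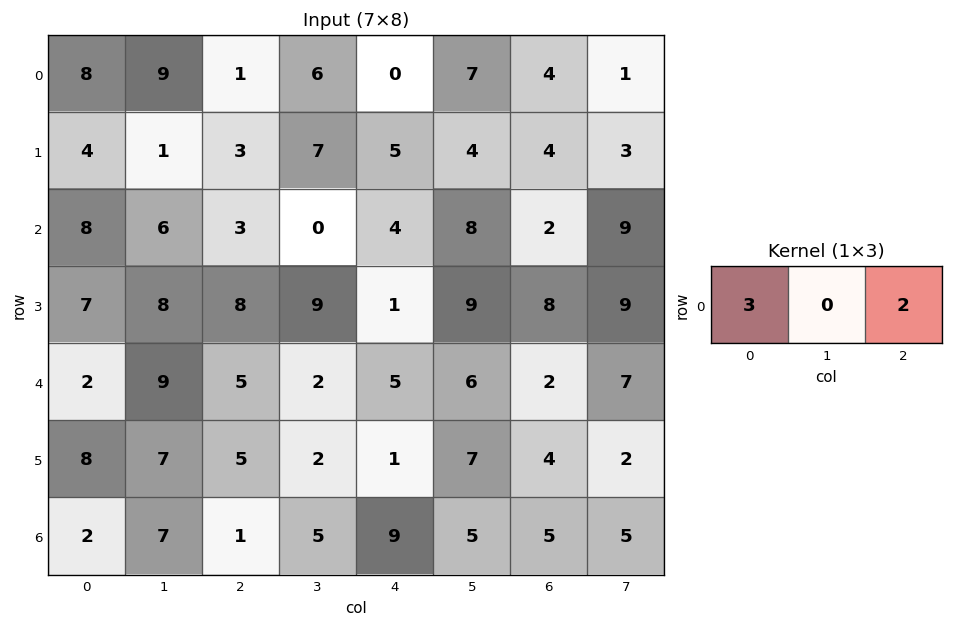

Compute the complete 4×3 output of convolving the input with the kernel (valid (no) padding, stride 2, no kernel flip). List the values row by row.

Output[0,0]: The receptive field on the input at this output position is [8 9 1]. Elementwise product with the kernel and sum: 8·3 + 1·2.
Output[0,1]: The receptive field on the input at this output position is [1 6 0]. Elementwise product with the kernel and sum: 1·3 + 0·2.

26 3 8
30 17 16
16 25 19
8 21 37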